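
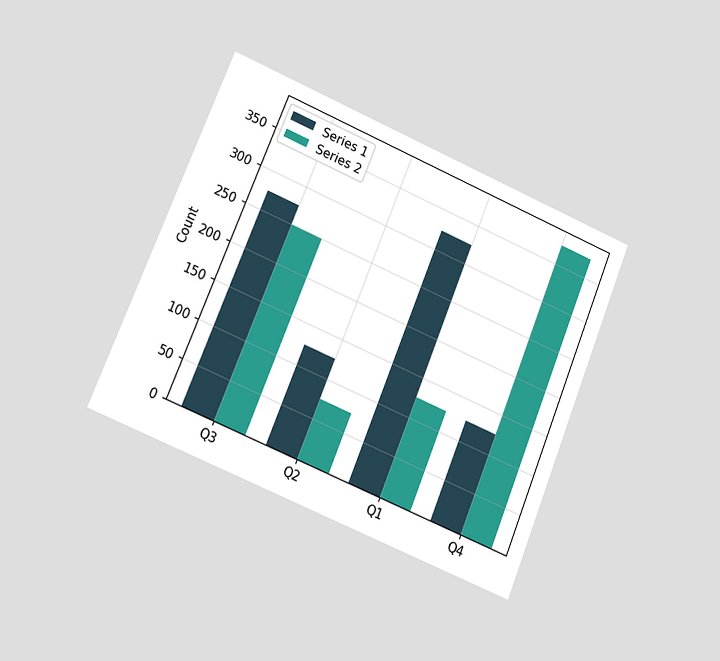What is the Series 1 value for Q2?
The chart is tilted about 22° clockwise and viewed at a slight angle. The Series 1 bar at Q2 reaches 125 on the y-axis.

125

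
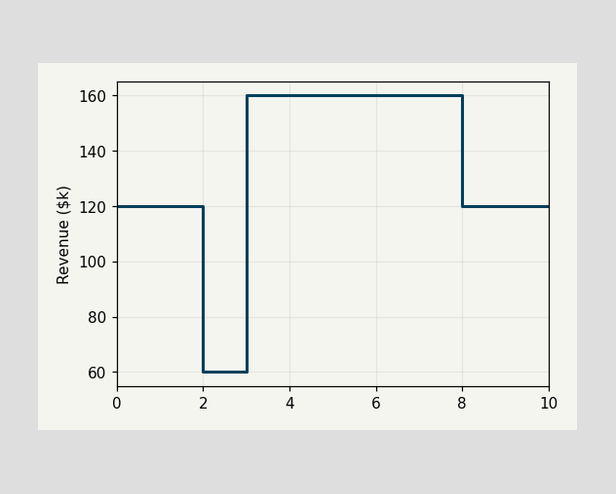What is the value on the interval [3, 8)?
On [3, 8) the step sits at $160k.

$160k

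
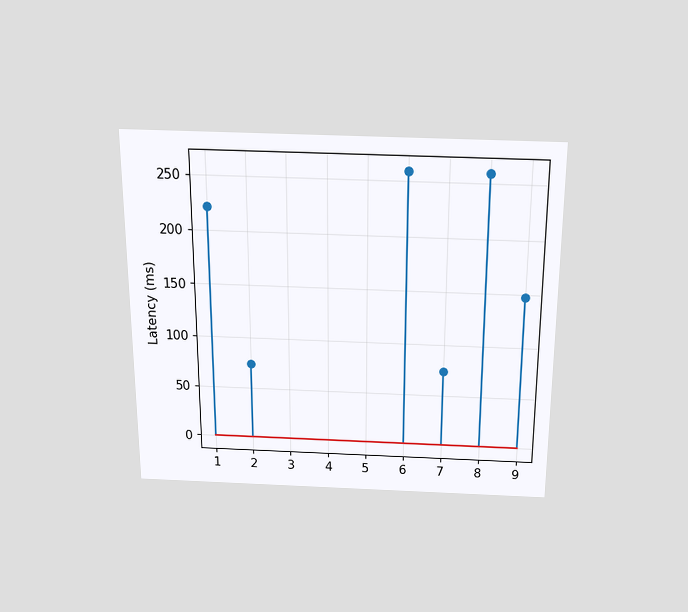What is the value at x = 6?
The chart is viewed slightly from above. The stem at x=6 reaches 259ms.

259ms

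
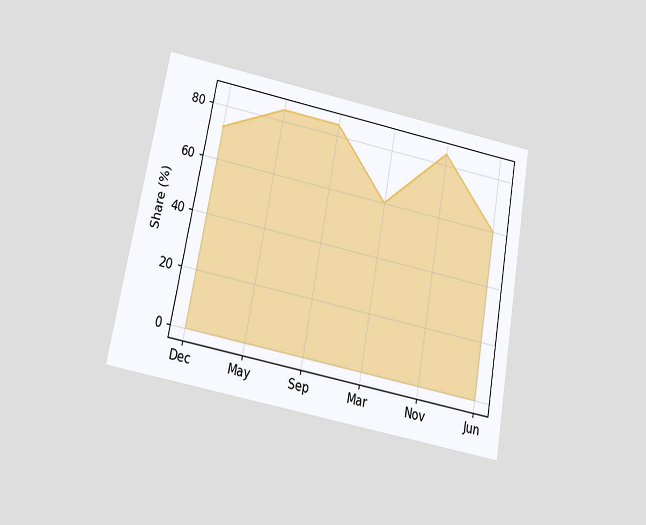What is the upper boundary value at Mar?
60%

The chart is tilted about 10° clockwise and viewed slightly from below. At Mar the upper boundary is at 60%.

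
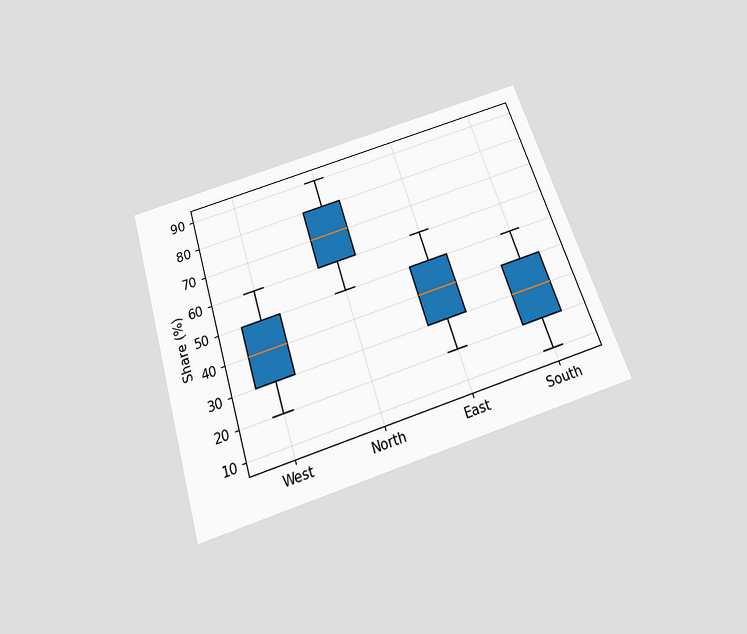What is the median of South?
The chart is tilted about 18° counter-clockwise and viewed slightly from below. The median line in the South box sits at 30%.

30%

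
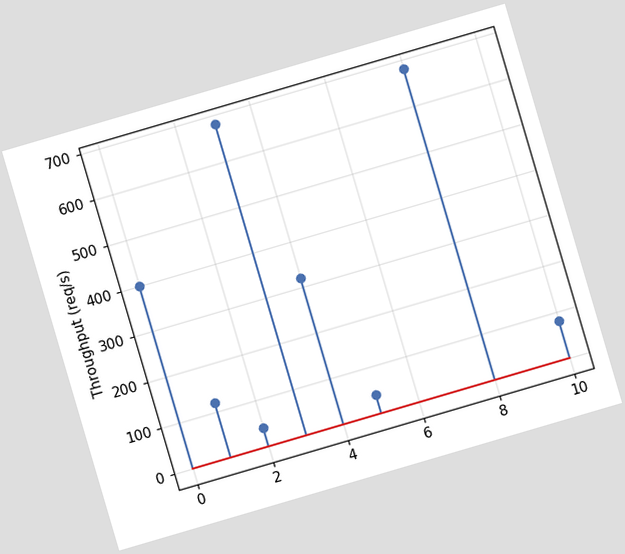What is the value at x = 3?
680req/s

The chart is tilted about 16° counter-clockwise. The stem at x=3 reaches 680req/s.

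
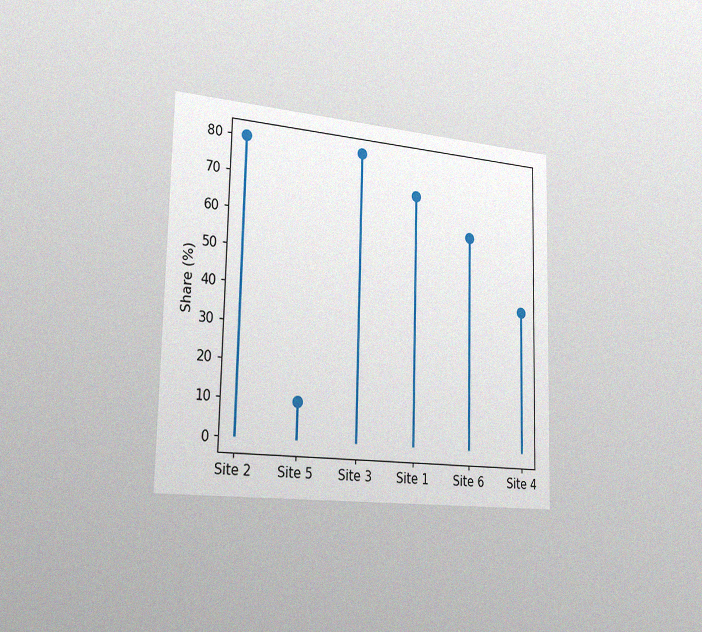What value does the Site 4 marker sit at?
40%

The chart is viewed slightly from the left, with some photo noise. The Site 4 marker sits at 40%.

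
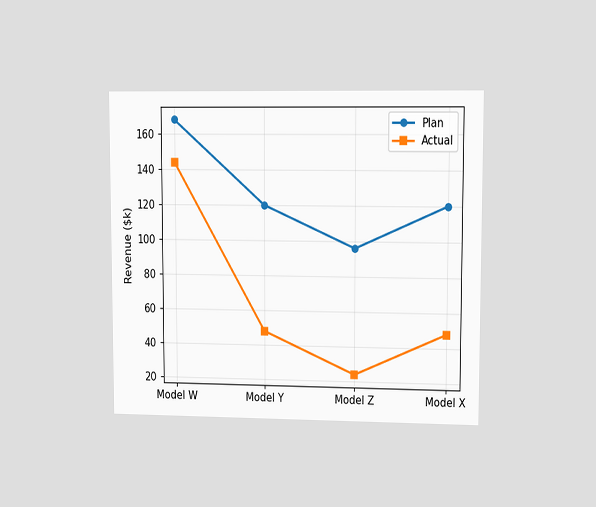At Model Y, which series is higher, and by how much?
Plan, by $72k

The chart is viewed at a slight angle. At Model Y, Plan sits above the other line by $72k.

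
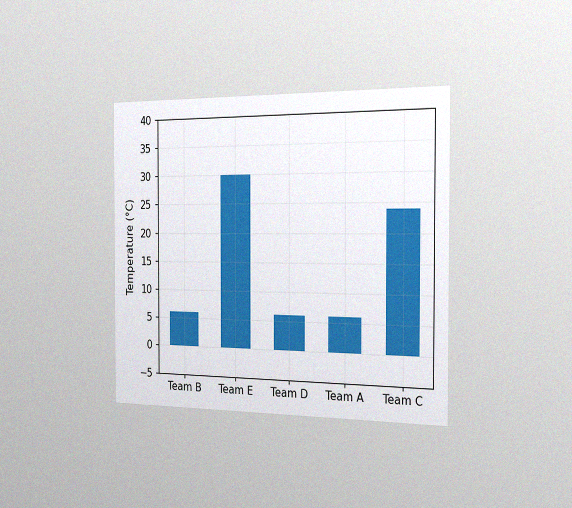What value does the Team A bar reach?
6°C

The chart is viewed slightly from the right, with some photo noise. Reading along the chart's y-axis, the Team A bar reaches 6°C.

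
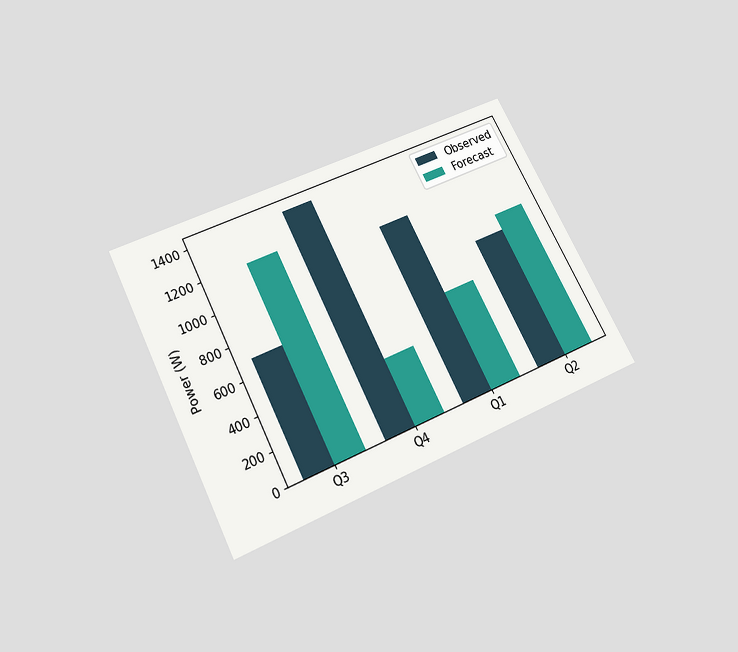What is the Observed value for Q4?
1400W

The chart is tilted about 27° counter-clockwise and viewed slightly from below. The Observed bar at Q4 reaches 1400W on the y-axis.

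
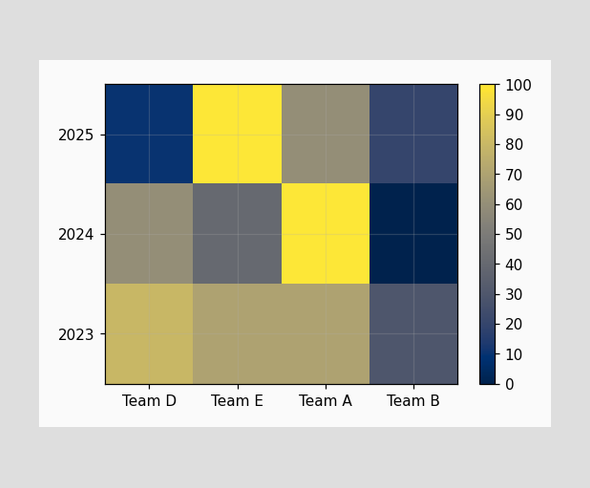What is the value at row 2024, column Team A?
Matching cell (2024, Team A) against the colorbar gives 100.

100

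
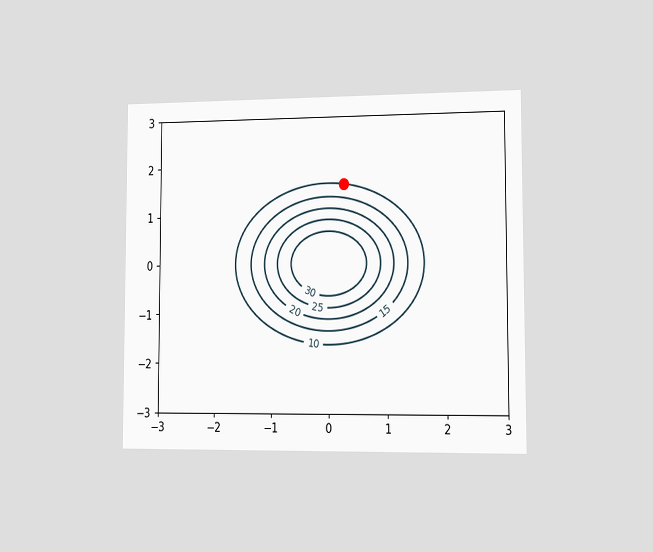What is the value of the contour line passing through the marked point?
10

The chart is viewed slightly from the right. The marked point sits on the contour labelled 10.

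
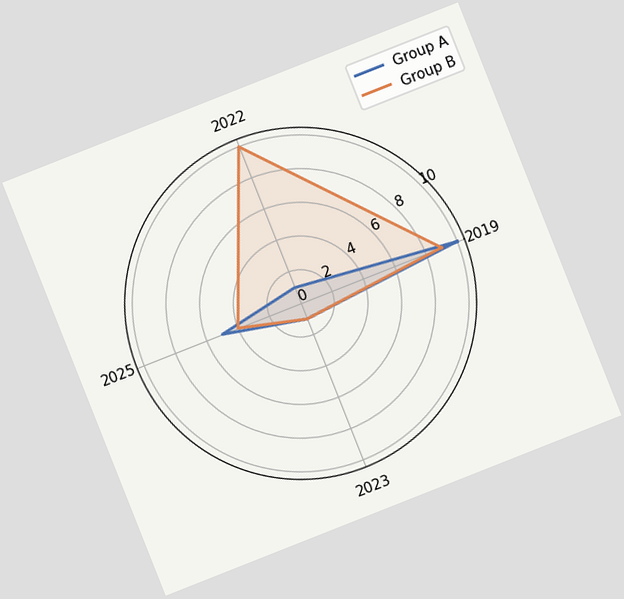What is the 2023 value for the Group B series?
1

The chart is tilted about 22° counter-clockwise. On the 2023 axis, Group B reaches 1.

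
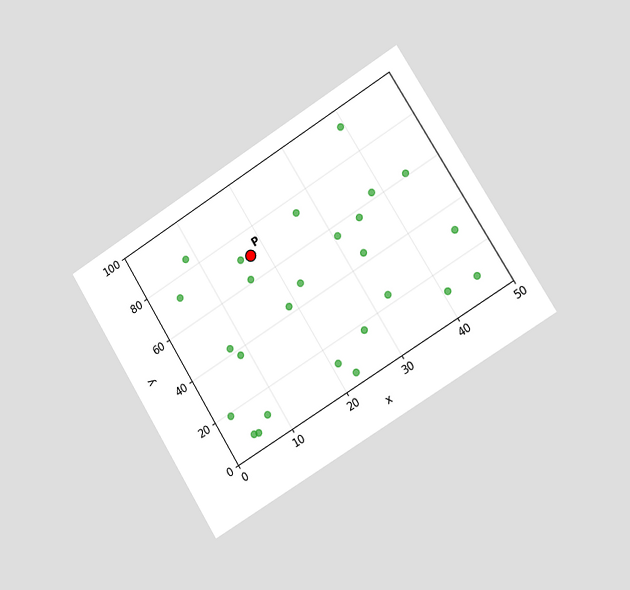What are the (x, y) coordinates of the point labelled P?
(17.5, 70)

The chart is tilted about 32° counter-clockwise and viewed slightly from the right. Following the gridlines from P to each axis, P sits at (17.5, 70).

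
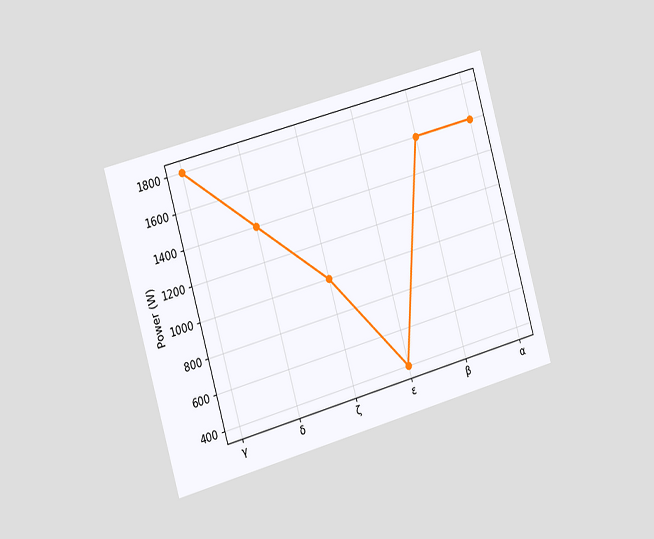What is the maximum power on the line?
1800W

The chart is tilted about 16° counter-clockwise and viewed slightly from the left. The highest point is at γ, and reading across to the y-axis gives 1800W.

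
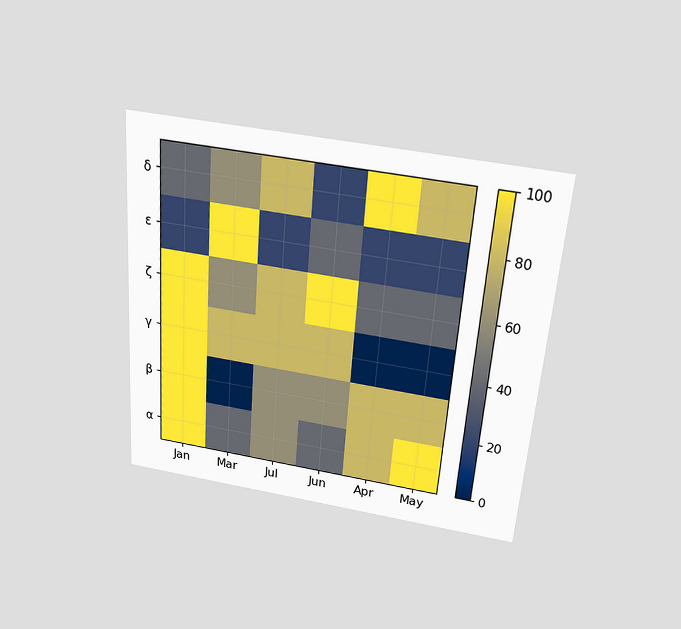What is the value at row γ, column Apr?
0

The chart is tilted about 4° clockwise and viewed slightly from above. Matching cell (γ, Apr) against the colorbar gives 0.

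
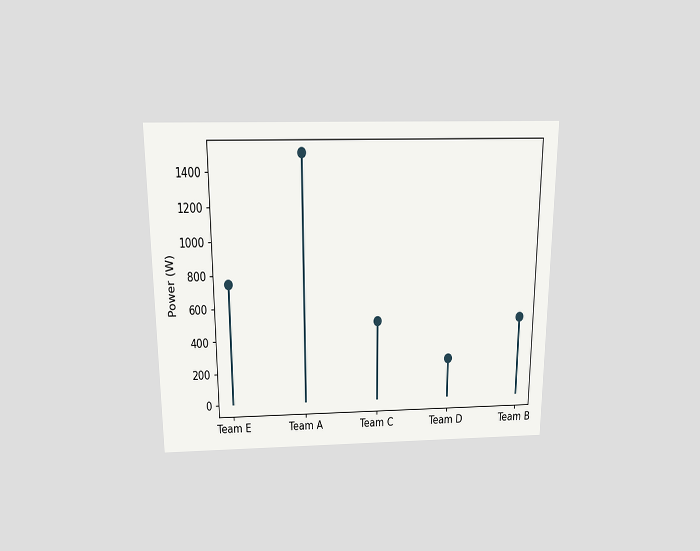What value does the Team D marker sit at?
250W

The chart is viewed slightly from above. The Team D marker sits at 250W.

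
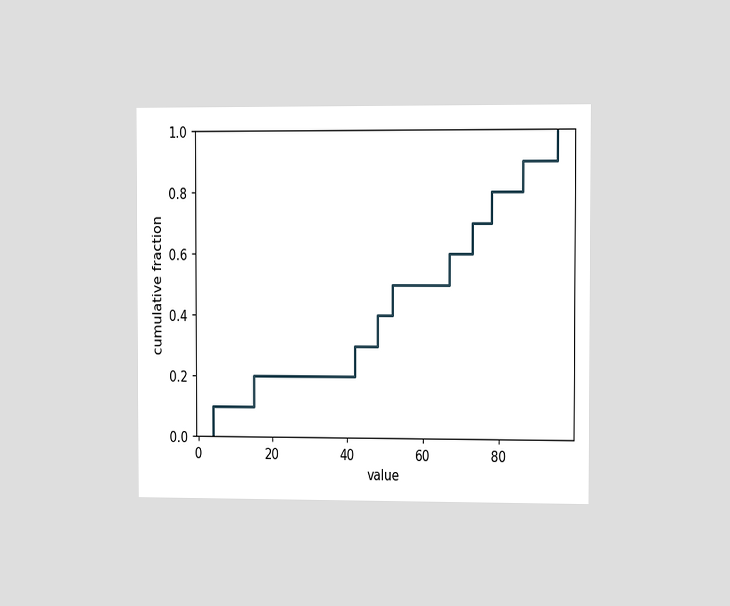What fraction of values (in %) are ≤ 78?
80%

The chart is viewed slightly from the right. At x=78 the ECDF step is at 80%.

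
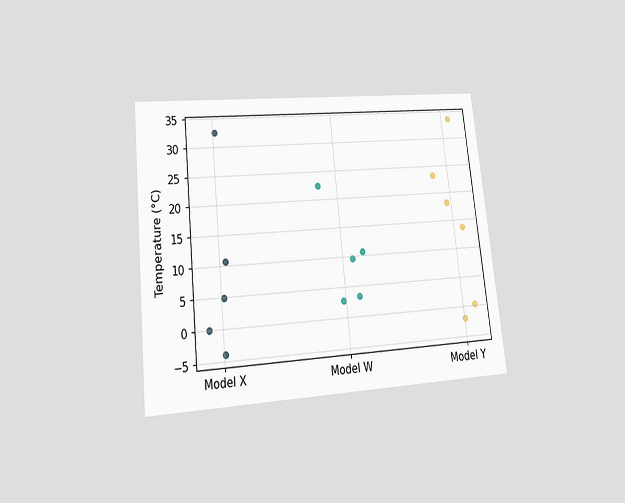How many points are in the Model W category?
The chart is tilted about 6° counter-clockwise and viewed at a slight angle. Counting the markers in the Model W column gives 5.

5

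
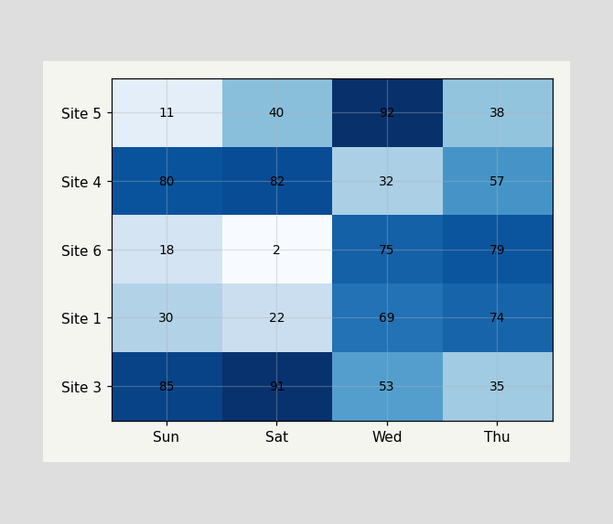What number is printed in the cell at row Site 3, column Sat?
The (Site 3, Sat) cell reads 91.

91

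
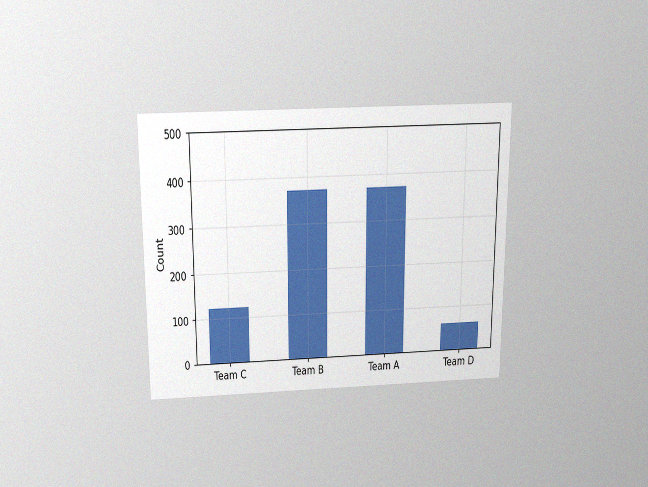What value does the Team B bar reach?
372

The chart is viewed slightly from above, with some photo noise. Reading along the chart's y-axis, the Team B bar reaches 372.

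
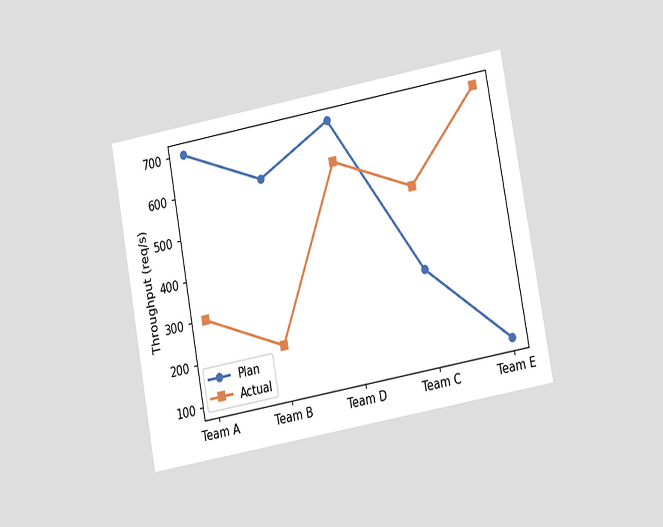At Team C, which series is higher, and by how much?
The chart is tilted about 10° counter-clockwise and viewed at a slight angle. At Team C, Actual sits above the other line by 200req/s.

Actual, by 200req/s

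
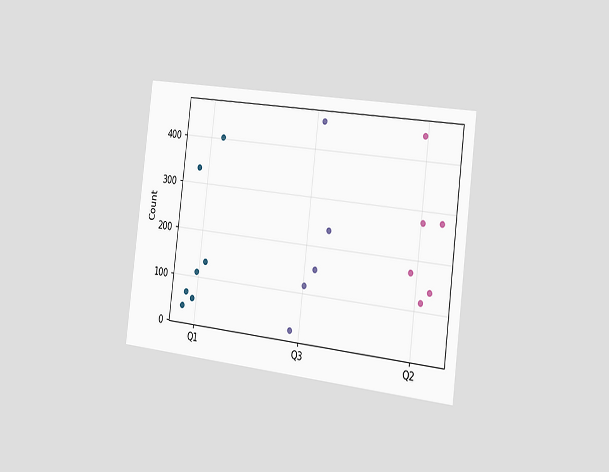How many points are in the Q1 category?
7

The chart is tilted about 7° clockwise and viewed slightly from the right. Counting the markers in the Q1 column gives 7.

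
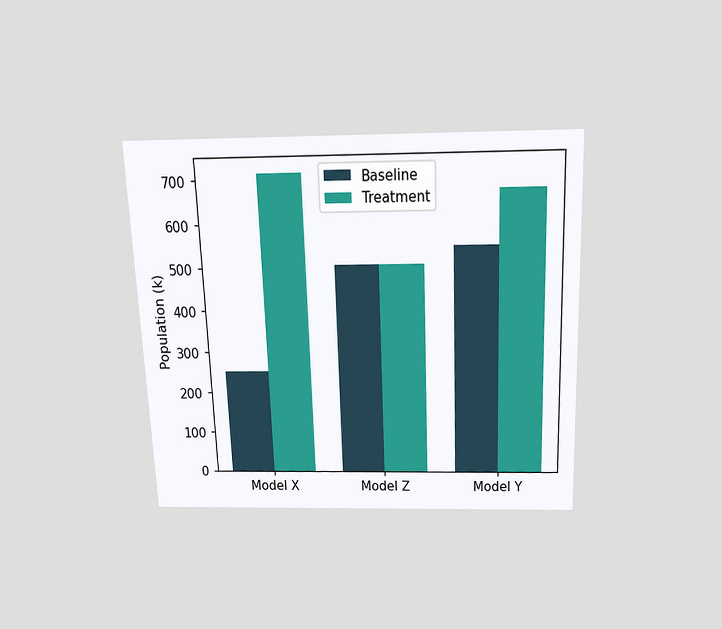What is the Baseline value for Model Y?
546k

The chart is tilted about 2° counter-clockwise and viewed slightly from above. The Baseline bar at Model Y reaches 546k on the y-axis.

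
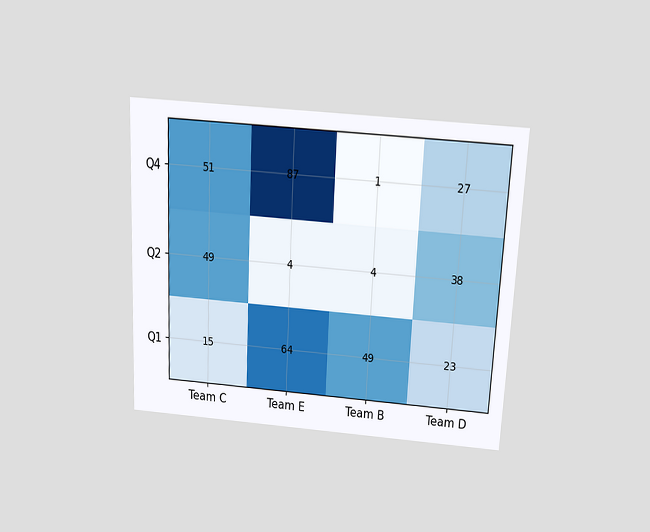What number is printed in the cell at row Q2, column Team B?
4

The chart is tilted about 3° clockwise and viewed slightly from above. The (Q2, Team B) cell reads 4.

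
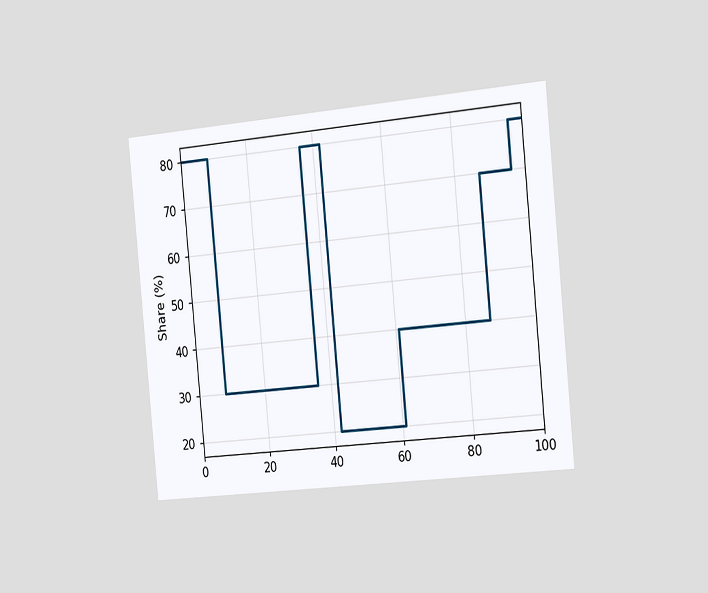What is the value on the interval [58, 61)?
The chart is tilted about 6° counter-clockwise and viewed slightly from the right. On [58, 61) the step sits at 20%.

20%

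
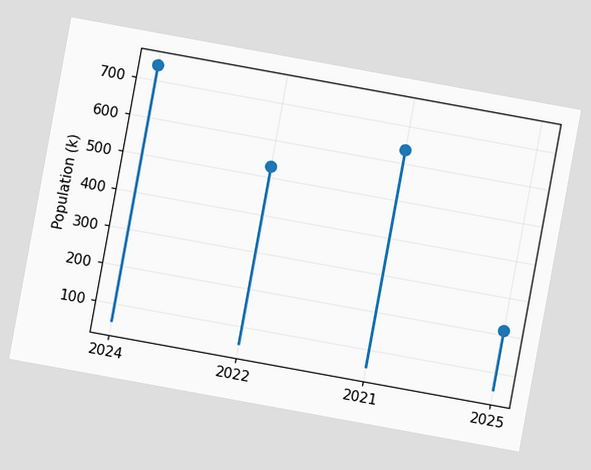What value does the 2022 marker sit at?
530k

The chart is tilted about 10° clockwise. The 2022 marker sits at 530k.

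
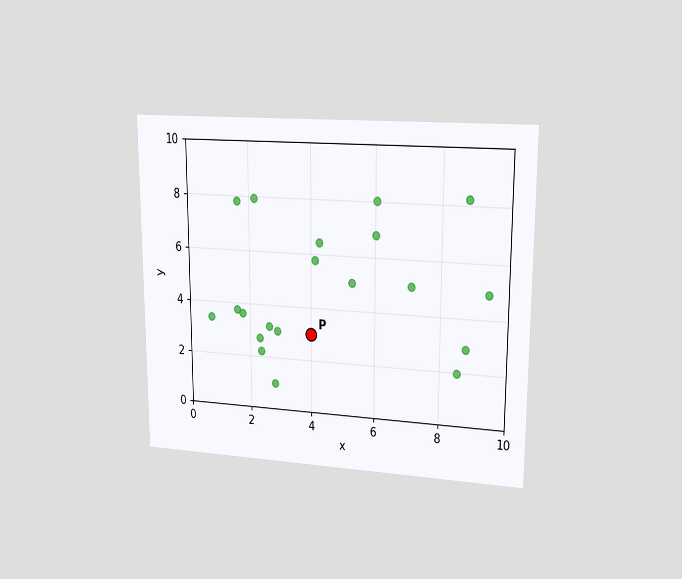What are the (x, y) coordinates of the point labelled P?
(4, 3)

The chart is viewed at a slight angle. Following the gridlines from P to each axis, P sits at (4, 3).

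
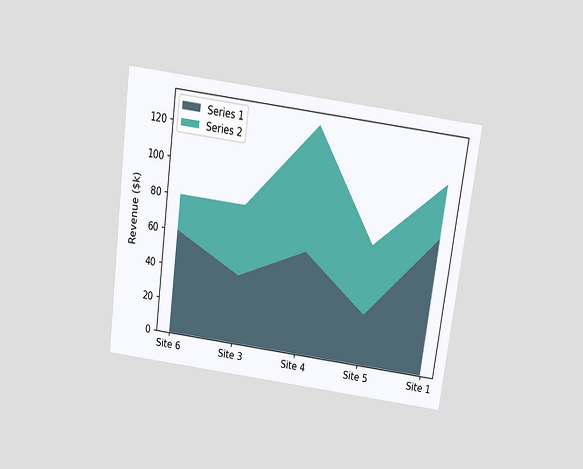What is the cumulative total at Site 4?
The chart is tilted about 8° clockwise and viewed slightly from above. The stacked total at Site 4 reaches $130k.

$130k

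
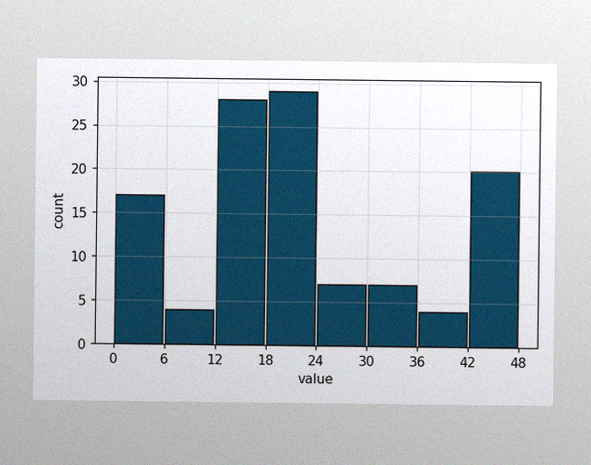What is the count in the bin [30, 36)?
7

The image has some photo noise and uneven lighting. The [30, 36) bin has height 7.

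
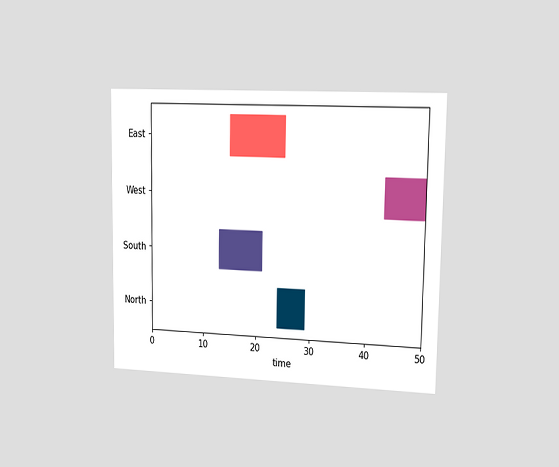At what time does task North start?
24

The chart is viewed slightly from the right. The North bar begins at t=24.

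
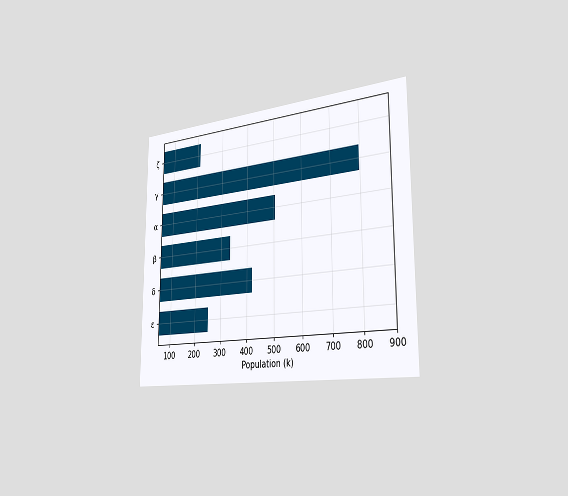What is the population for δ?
420k

The chart is viewed slightly from the right. Reading along the chart's x-axis, the δ bar reaches 420k.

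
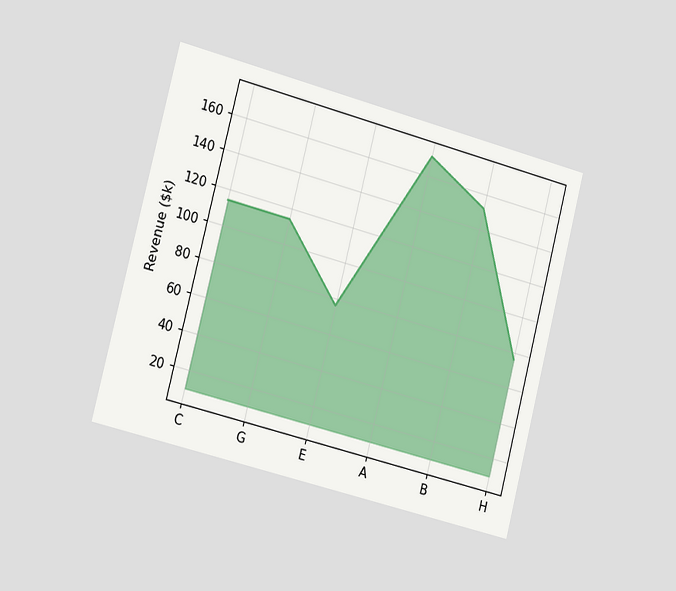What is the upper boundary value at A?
The chart is tilted about 14° clockwise and viewed slightly from the left. At A the upper boundary is at $171k.

$171k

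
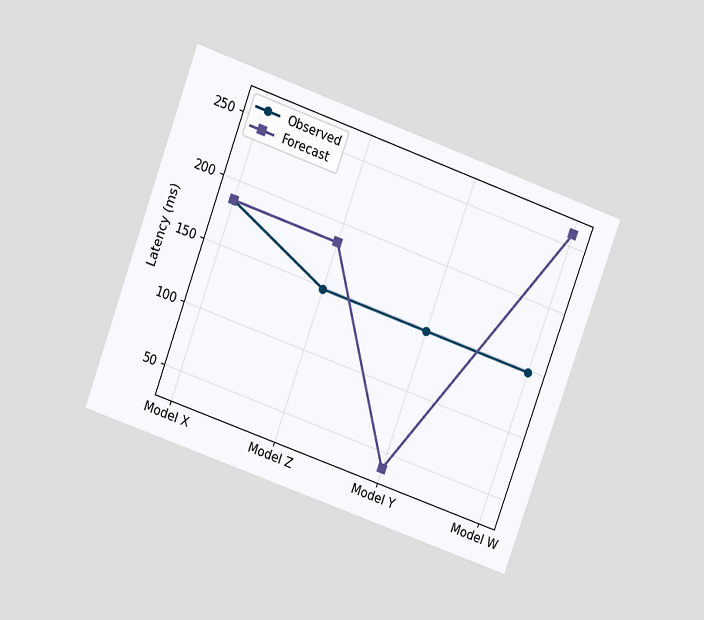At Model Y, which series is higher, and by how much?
The chart is tilted about 20° clockwise and viewed at a slight angle. At Model Y, Observed sits above the other line by 111ms.

Observed, by 111ms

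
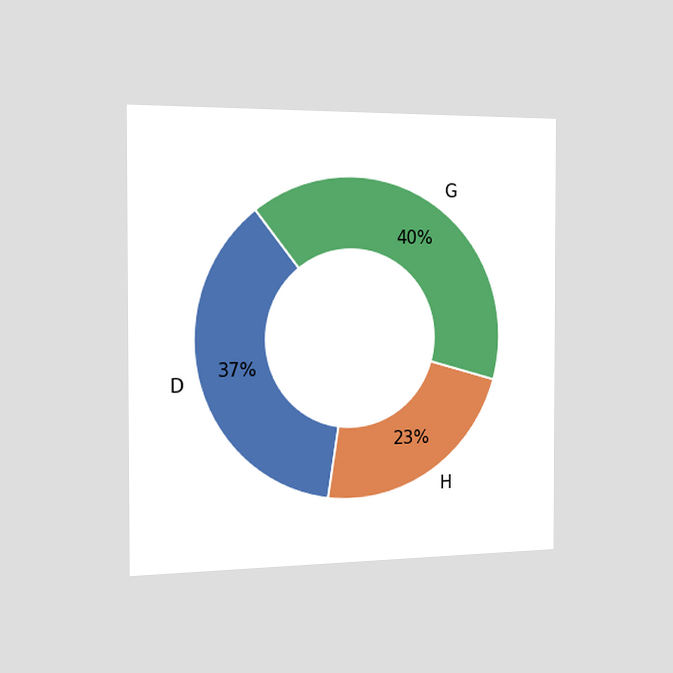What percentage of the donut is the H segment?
23%

The chart is viewed slightly from the left. The H segment takes up 23% of the ring.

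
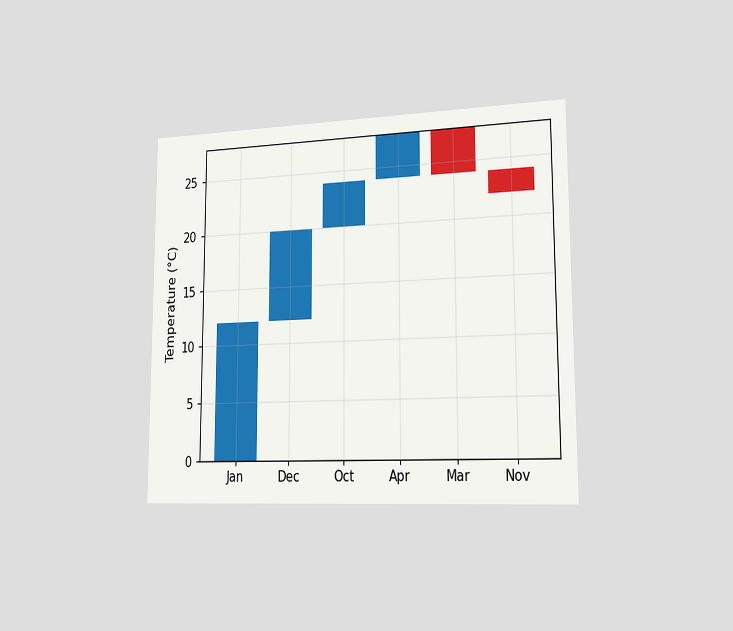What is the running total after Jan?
The chart is viewed slightly from the right. After Jan the running total reaches 12°C.

12°C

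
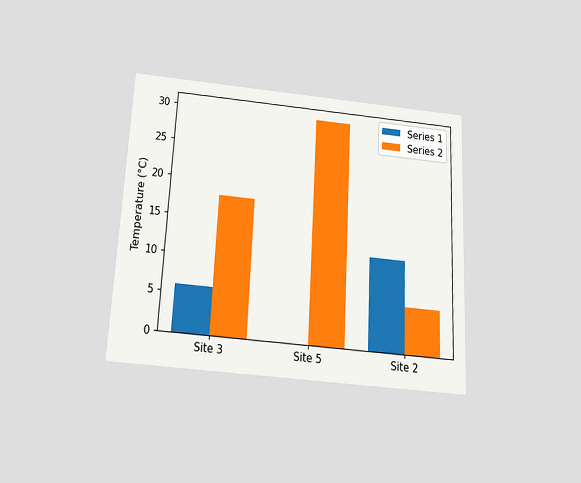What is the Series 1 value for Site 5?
The chart is tilted about 3° clockwise and viewed slightly from below. The Series 1 bar at Site 5 reaches 0°C on the y-axis.

0°C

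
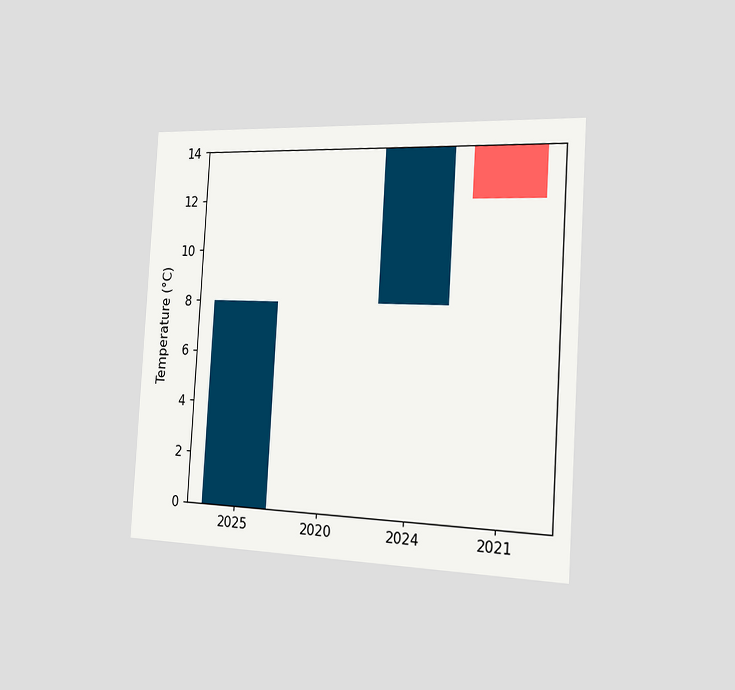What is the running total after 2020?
8°C

The chart is tilted about 3° clockwise and viewed slightly from the right. After 2020 the running total reaches 8°C.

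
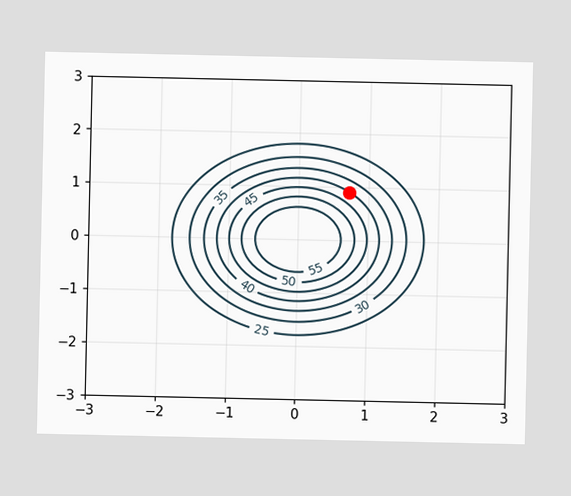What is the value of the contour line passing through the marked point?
The marked point sits on the contour labelled 40.

40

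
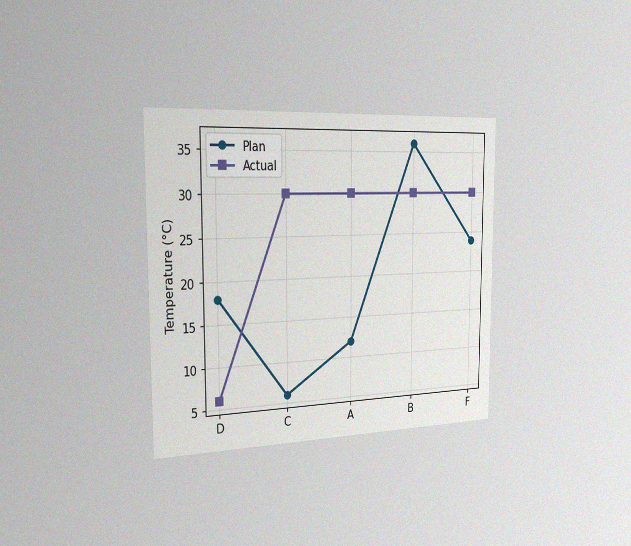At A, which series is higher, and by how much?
The chart is viewed slightly from the left, with some photo noise. At A, Actual sits above the other line by 18°C.

Actual, by 18°C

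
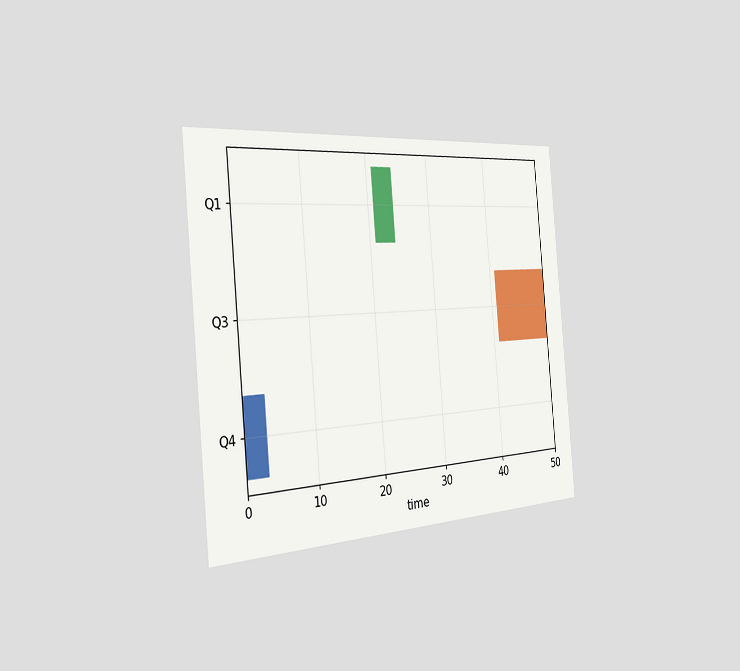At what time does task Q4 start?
The chart is tilted about 5° counter-clockwise and viewed slightly from the left. The Q4 bar begins at t=0.

0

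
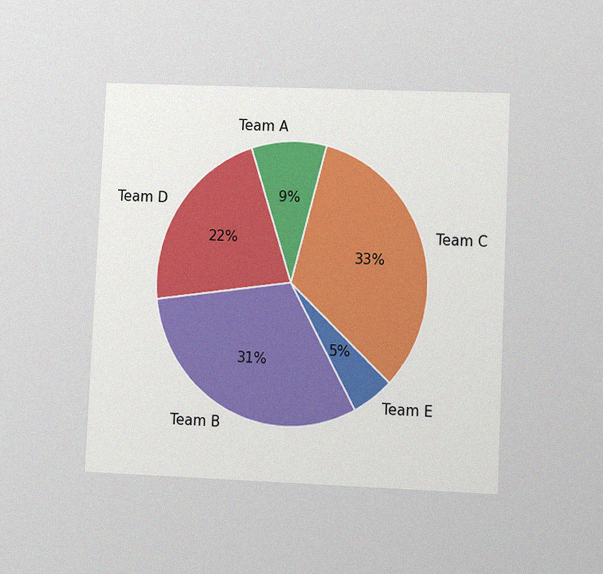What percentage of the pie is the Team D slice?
22%

The chart is tilted about 3° clockwise and viewed at a slight angle, with some photo noise. The Team D slice takes up 22% of the pie.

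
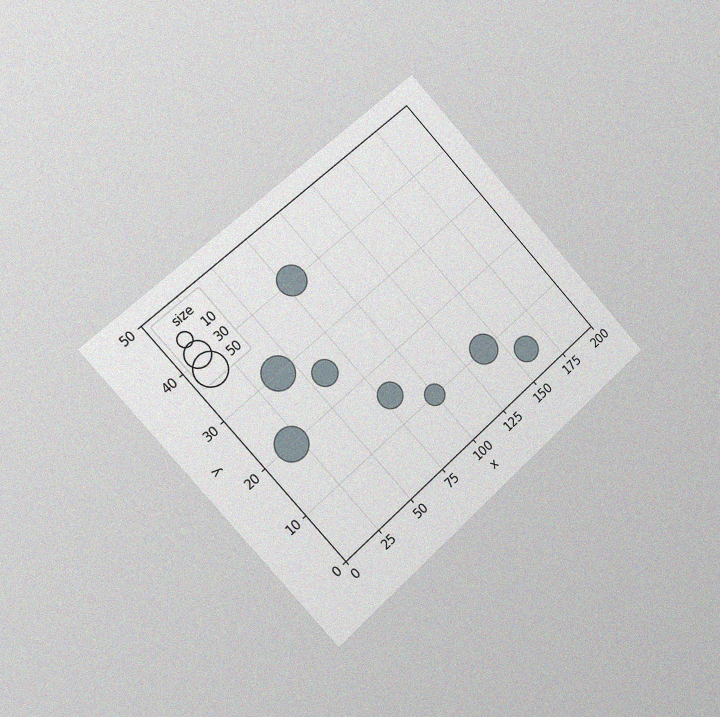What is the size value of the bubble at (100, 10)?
20

The chart is tilted about 42° counter-clockwise and viewed slightly from the left, with some photo noise. Matching the bubble at (100, 10) against the size legend gives 20.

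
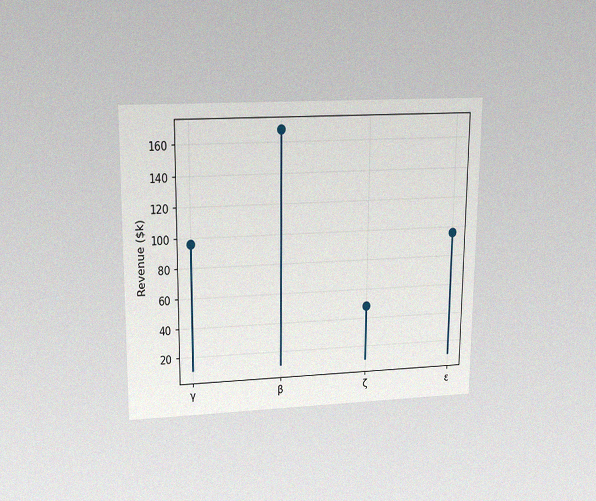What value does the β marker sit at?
The chart is viewed slightly from above, with some photo noise. The β marker sits at $168k.

$168k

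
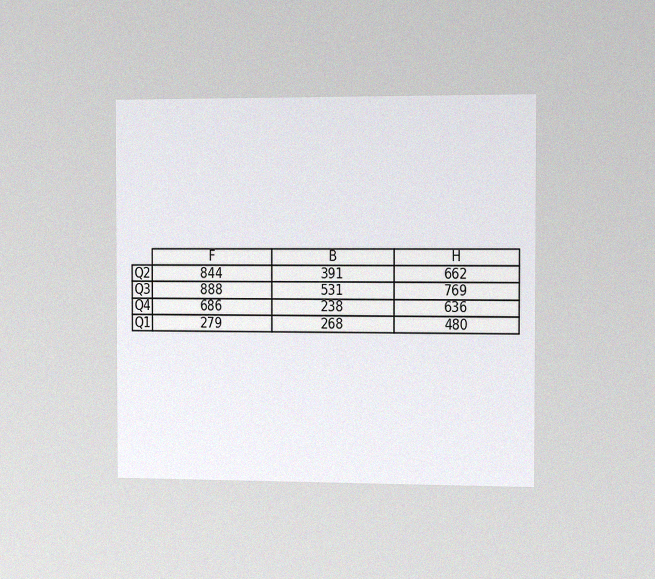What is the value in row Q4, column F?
686

The chart is viewed slightly from the right, with some photo noise. The (Q4, F) cell reads 686.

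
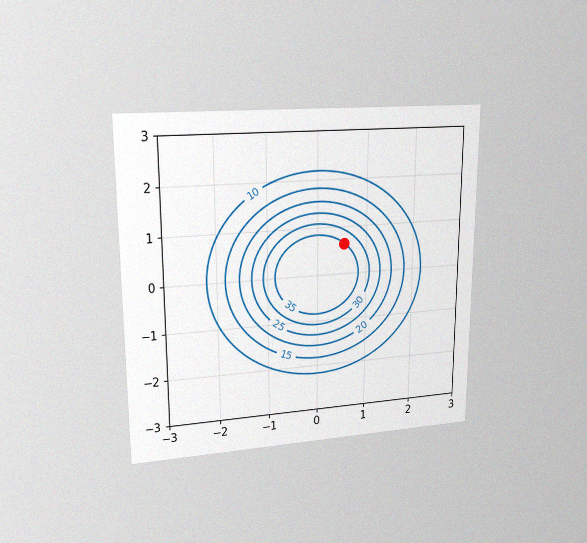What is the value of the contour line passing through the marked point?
35

The chart is viewed at a slight angle, with some photo noise. The marked point sits on the contour labelled 35.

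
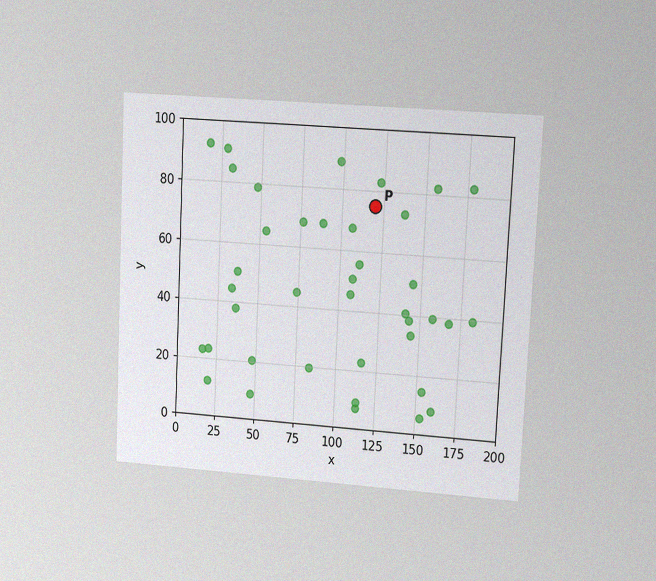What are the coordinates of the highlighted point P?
The chart is tilted about 3° clockwise and viewed at a slight angle, with some photo noise. Following the gridlines from P to each axis, P sits at (120, 75).

(120, 75)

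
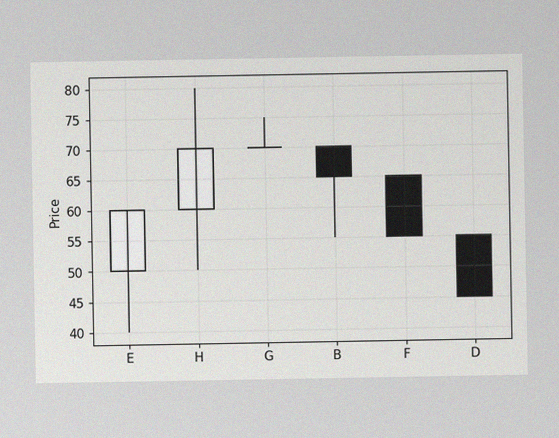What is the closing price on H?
70

The image has some photo noise and uneven lighting. The H candle closes at 70.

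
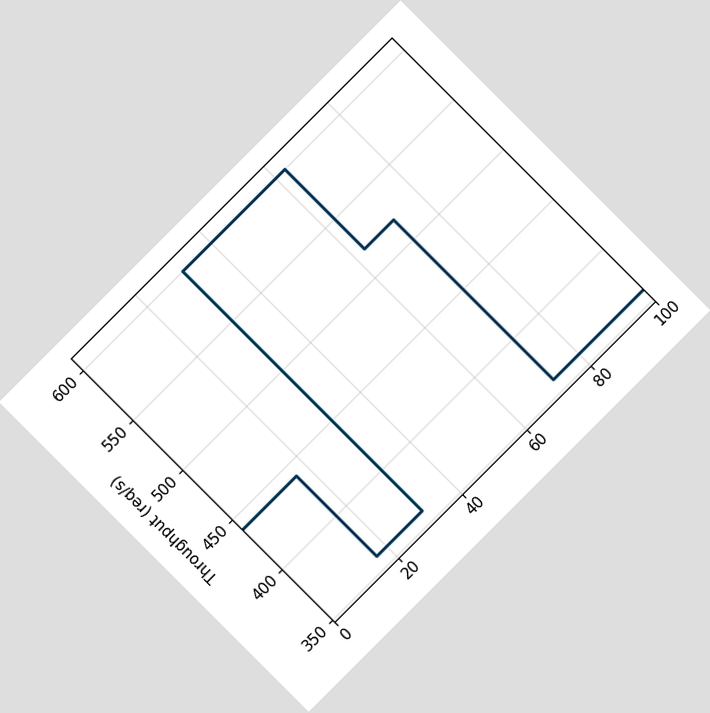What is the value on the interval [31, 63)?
600req/s

The chart is tilted about 45° counter-clockwise. On [31, 63) the step sits at 600req/s.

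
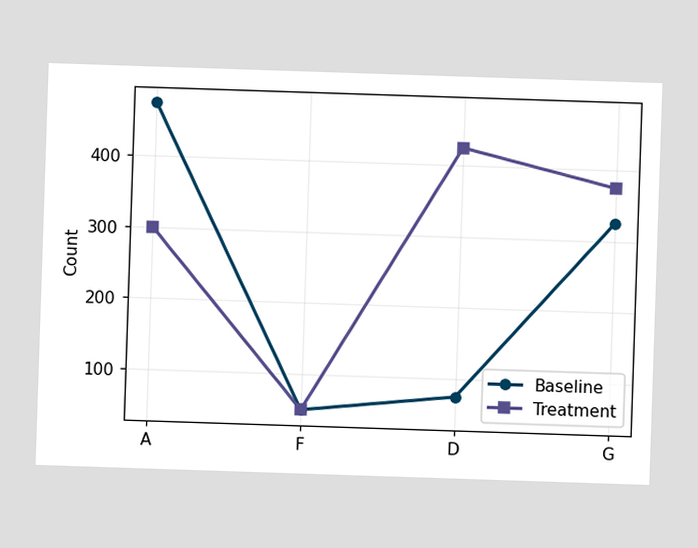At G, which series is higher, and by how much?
At G, Treatment sits above the other line by 50.

Treatment, by 50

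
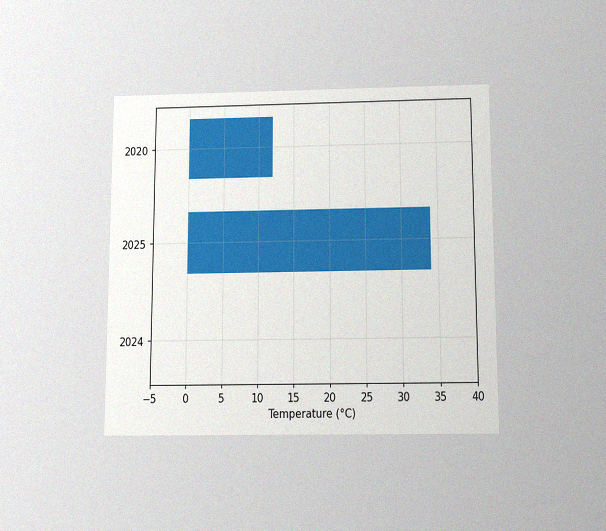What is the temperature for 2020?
12°C

The chart is viewed slightly from below, with some photo noise. Reading along the chart's x-axis, the 2020 bar reaches 12°C.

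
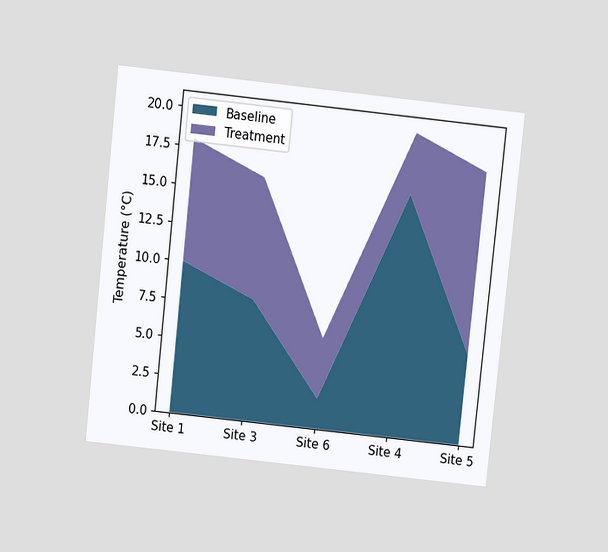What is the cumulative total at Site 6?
The chart is tilted about 6° clockwise and viewed at a slight angle. The stacked total at Site 6 reaches 6°C.

6°C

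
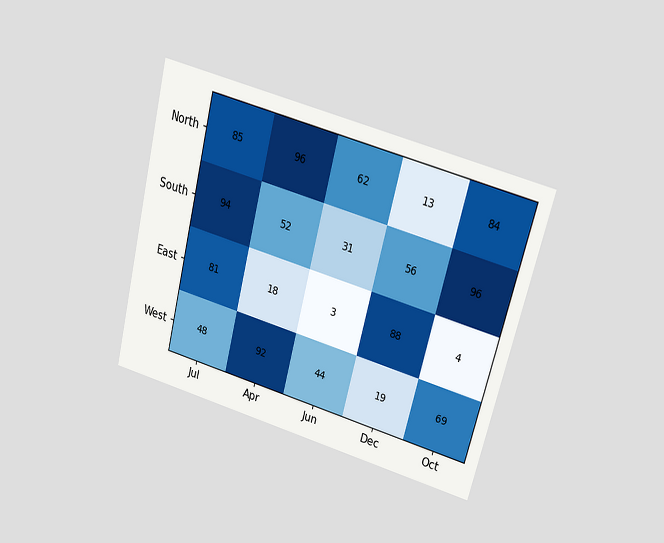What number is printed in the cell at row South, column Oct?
96

The chart is tilted about 15° clockwise and viewed at a slight angle. The (South, Oct) cell reads 96.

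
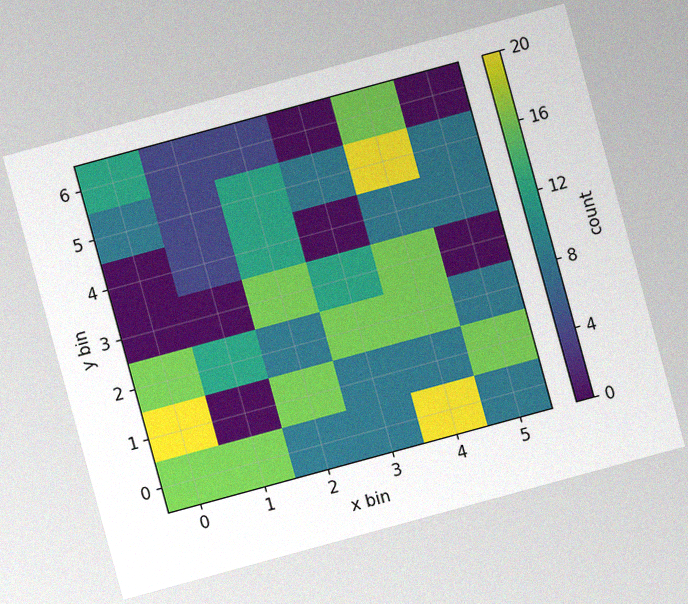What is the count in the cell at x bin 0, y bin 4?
The chart is tilted about 15° counter-clockwise, with some photo noise. Matching the cell (0, 4) against the colorbar gives 0.

0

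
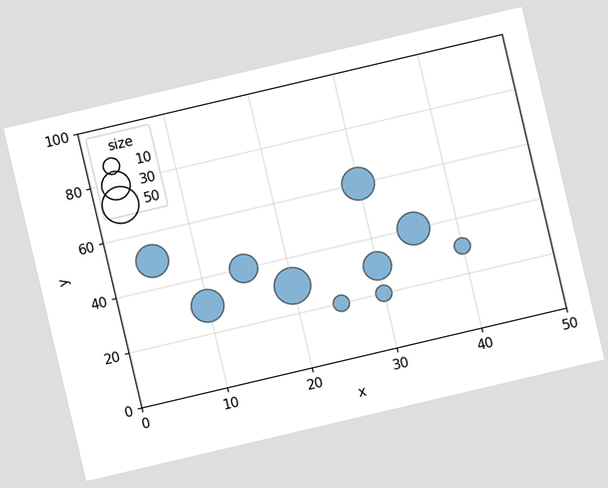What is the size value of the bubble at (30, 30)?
30

The chart is tilted about 13° counter-clockwise. Matching the bubble at (30, 30) against the size legend gives 30.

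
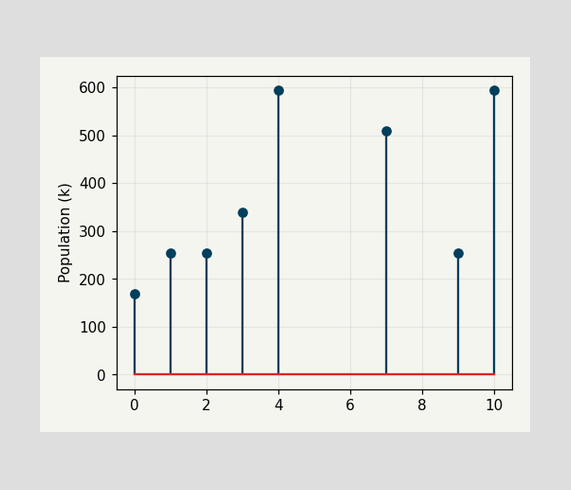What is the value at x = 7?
510k

The stem at x=7 reaches 510k.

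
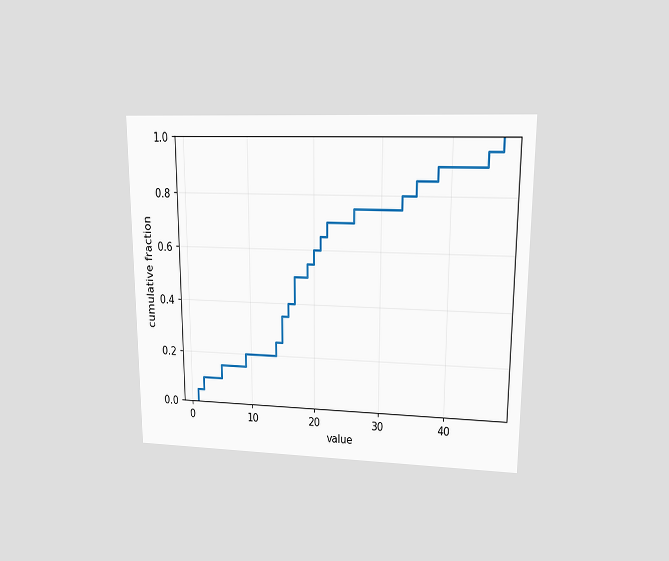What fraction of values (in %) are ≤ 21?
The chart is viewed at a slight angle. At x=21 the ECDF step is at 65%.

65%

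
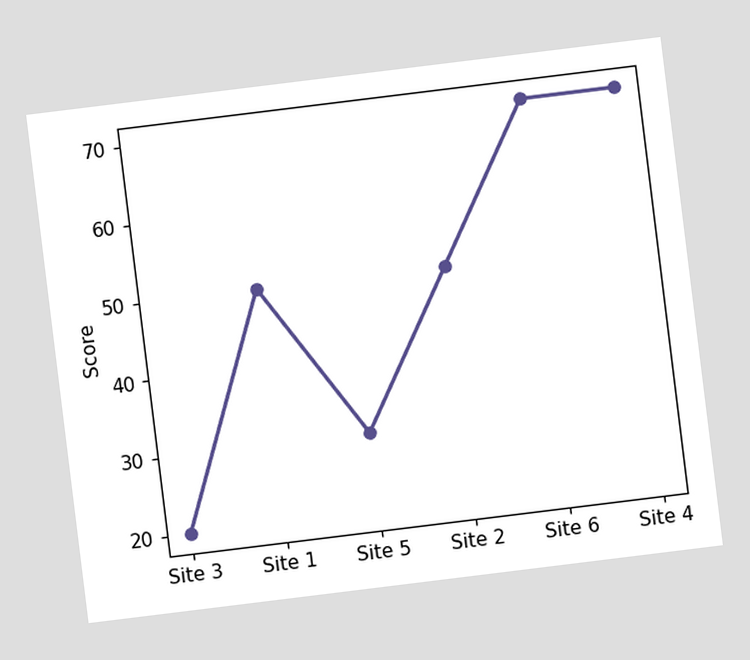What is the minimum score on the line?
20

The chart is tilted about 7° counter-clockwise. The lowest point is at Site 3, and reading across to the y-axis gives 20.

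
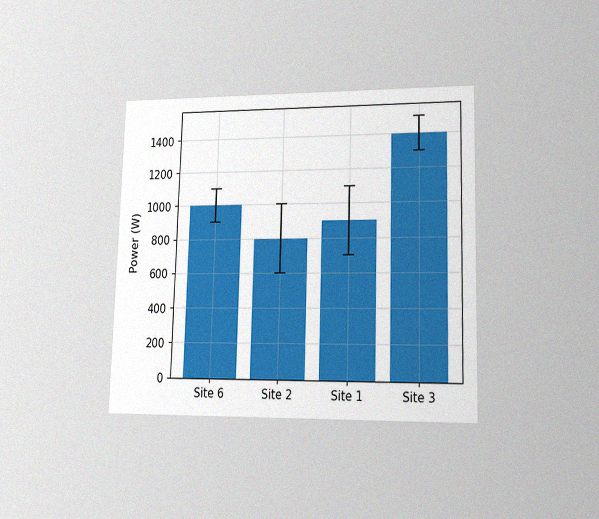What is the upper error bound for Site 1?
The chart is viewed at a slight angle, with some photo noise. The Site 1 bar's upper whisker reaches 1100W.

1100W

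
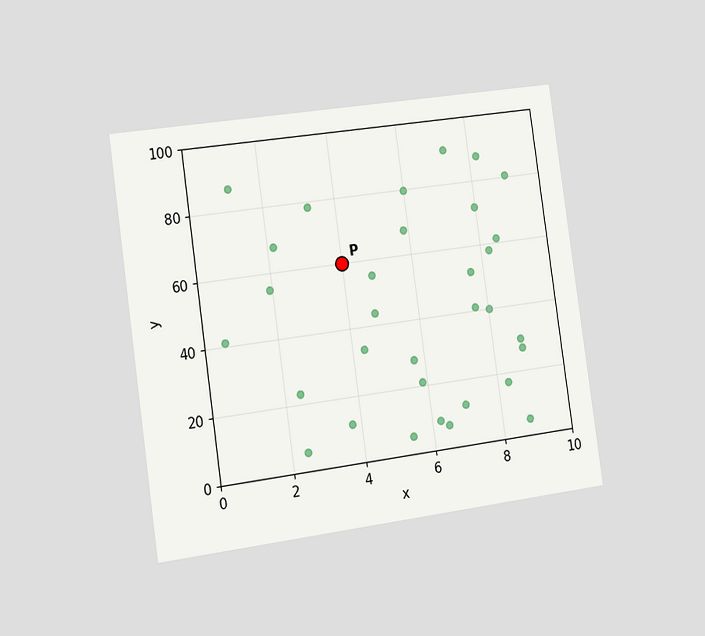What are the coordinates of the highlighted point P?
(4, 60)

The chart is tilted about 8° counter-clockwise and viewed slightly from the left. Following the gridlines from P to each axis, P sits at (4, 60).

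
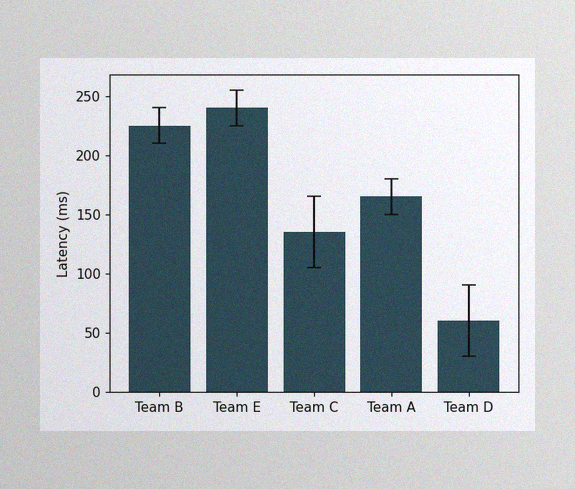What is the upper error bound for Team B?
240ms

The image has some photo noise and uneven lighting. The Team B bar's upper whisker reaches 240ms.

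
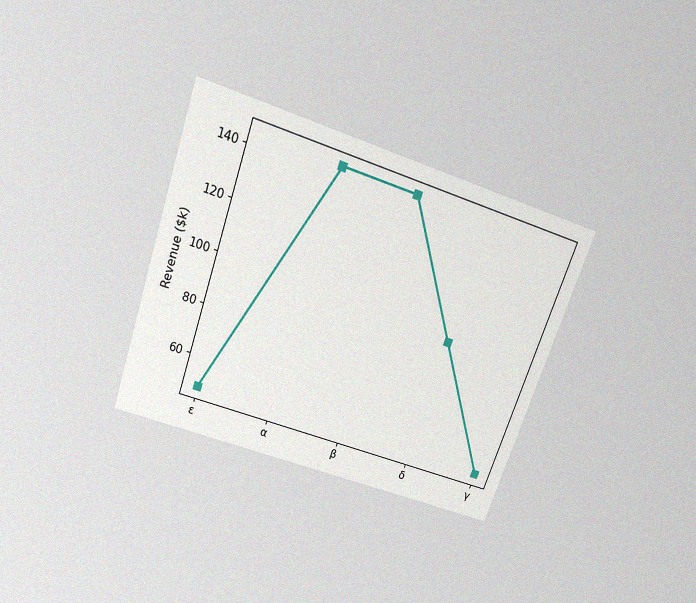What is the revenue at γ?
The chart is tilted about 19° clockwise and viewed slightly from above, with some photo noise. At γ, the line is at $48k.

$48k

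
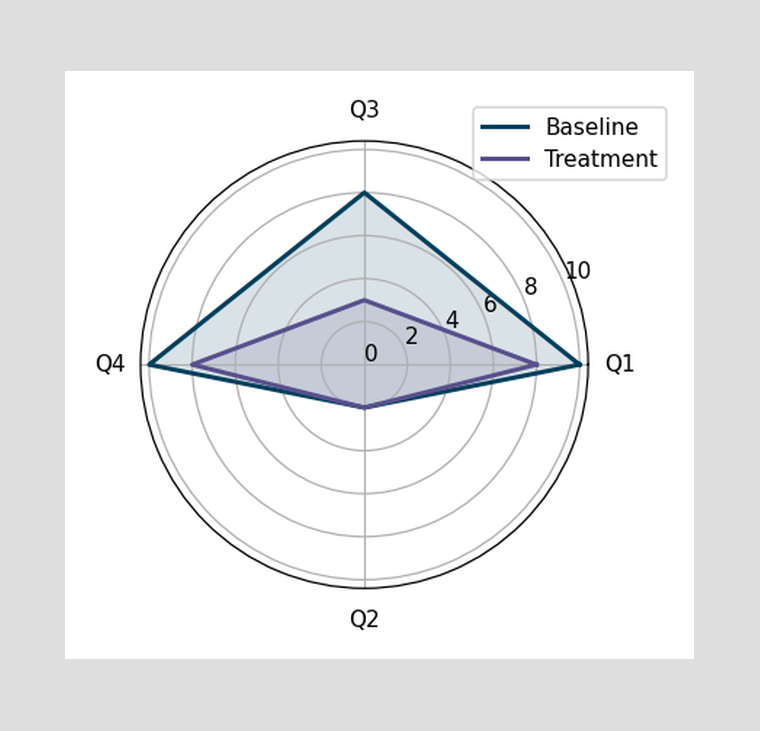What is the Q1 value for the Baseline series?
10

On the Q1 axis, Baseline reaches 10.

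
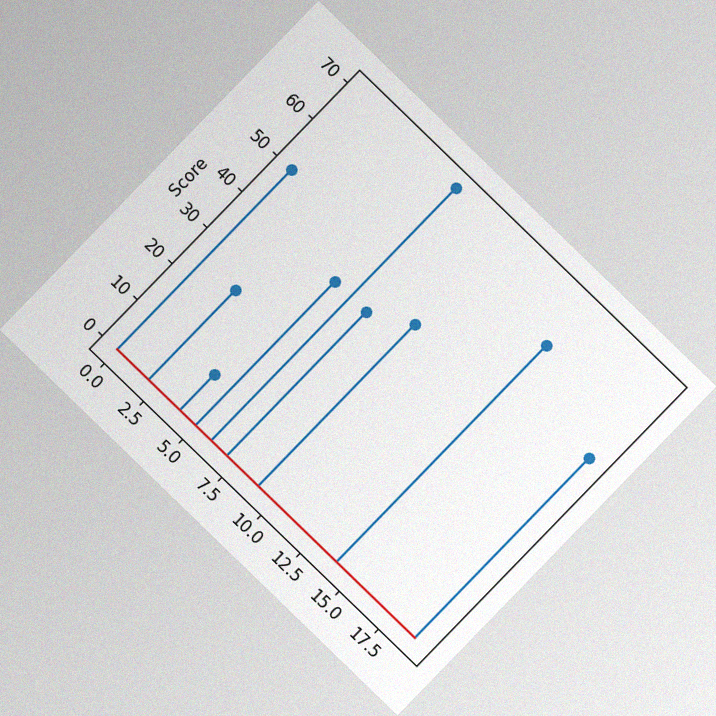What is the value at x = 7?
The chart is tilted about 44° clockwise, with some photo noise. The stem at x=7 reaches 40.

40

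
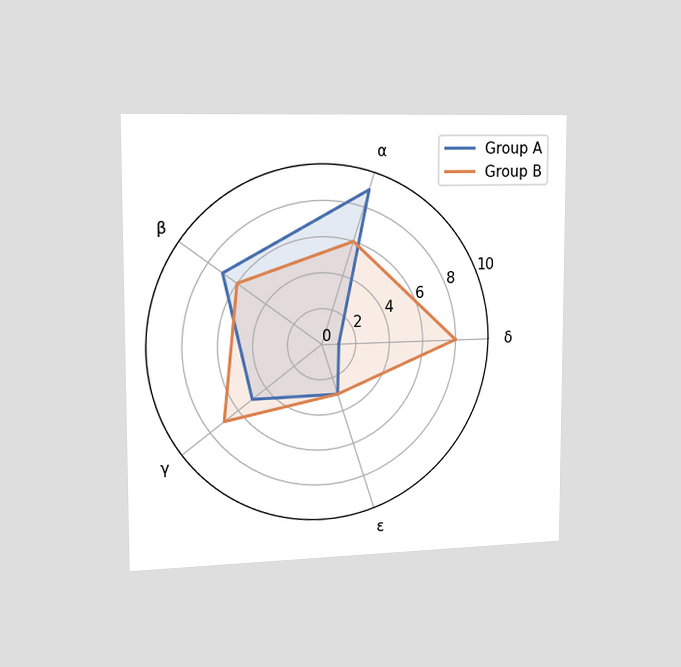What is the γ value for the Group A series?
5

The chart is viewed slightly from the left. On the γ axis, Group A reaches 5.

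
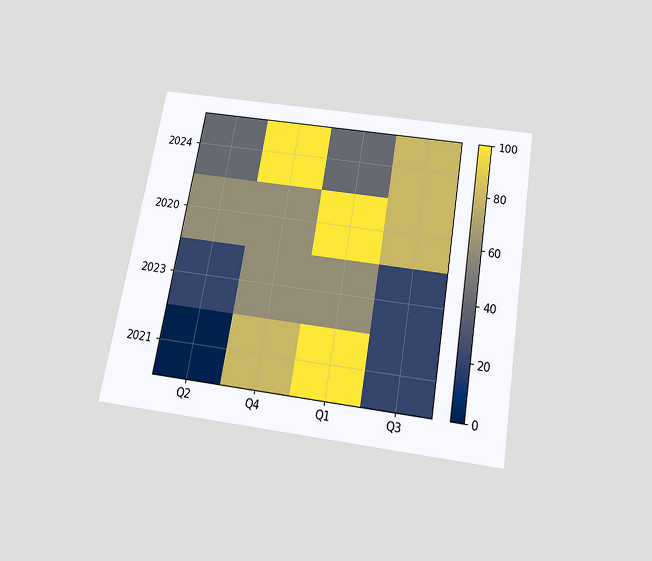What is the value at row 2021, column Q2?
0

The chart is tilted about 10° clockwise and viewed slightly from below. Matching cell (2021, Q2) against the colorbar gives 0.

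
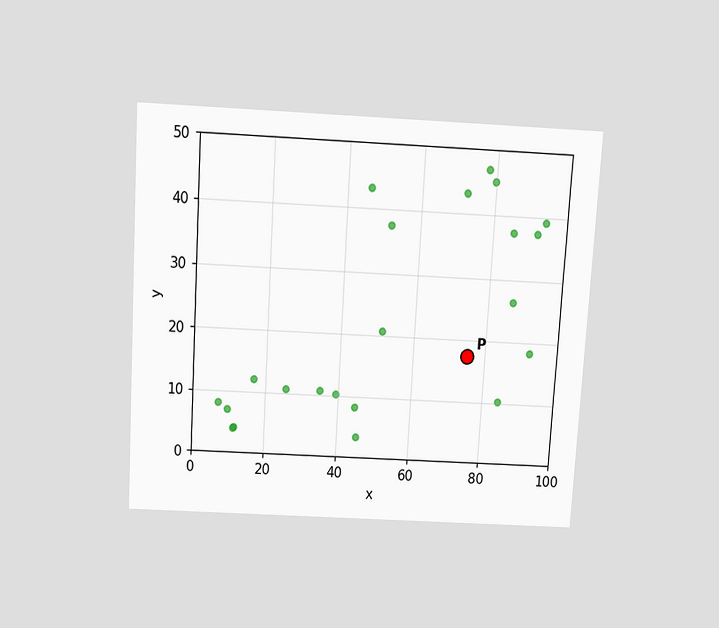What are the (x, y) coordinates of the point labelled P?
(75, 17.5)

The chart is tilted about 3° clockwise and viewed slightly from above. Following the gridlines from P to each axis, P sits at (75, 17.5).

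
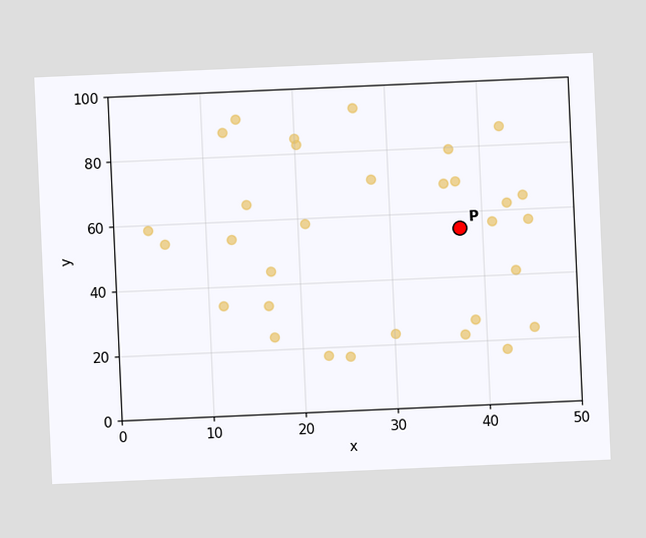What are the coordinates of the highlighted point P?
(37.5, 55)

The chart is tilted about 3° counter-clockwise. Following the gridlines from P to each axis, P sits at (37.5, 55).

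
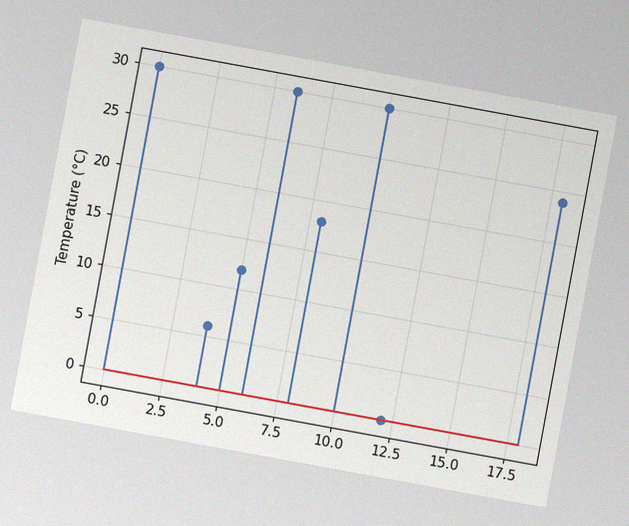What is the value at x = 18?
The chart is tilted about 10° clockwise, with some photo noise. The stem at x=18 reaches 24°C.

24°C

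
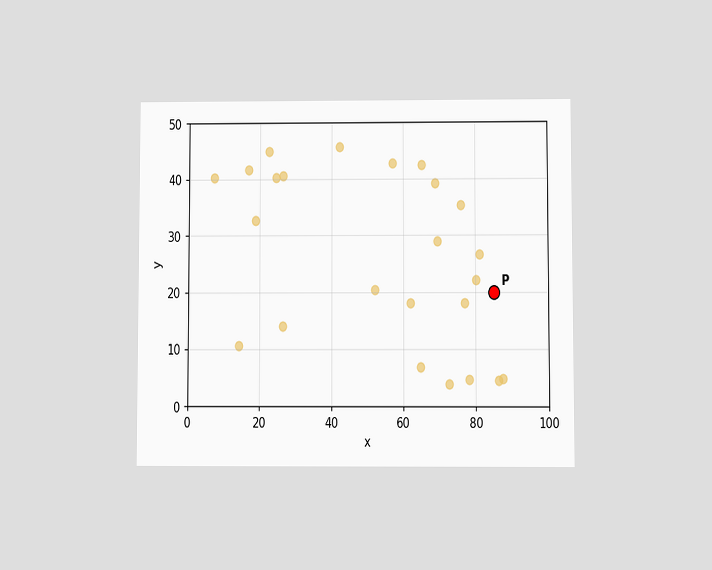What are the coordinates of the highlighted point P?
The chart is viewed at a slight angle. Following the gridlines from P to each axis, P sits at (85, 20).

(85, 20)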